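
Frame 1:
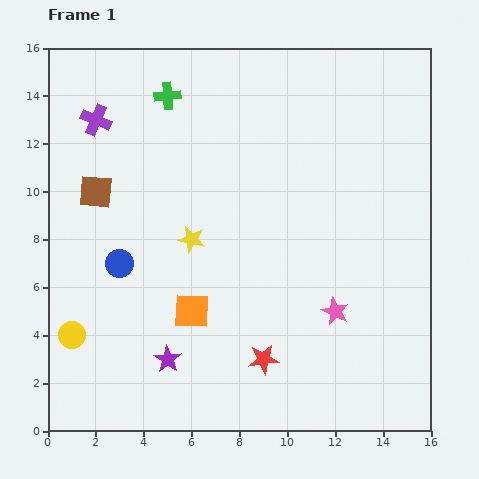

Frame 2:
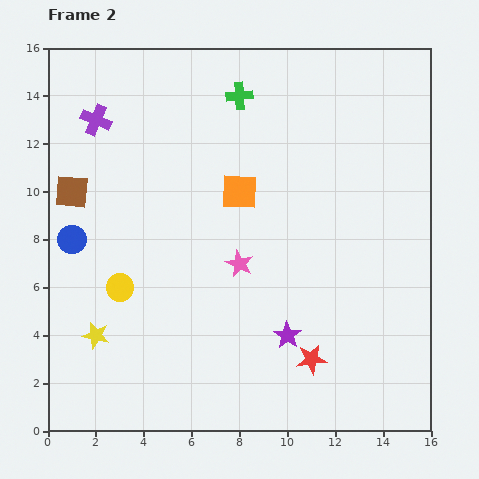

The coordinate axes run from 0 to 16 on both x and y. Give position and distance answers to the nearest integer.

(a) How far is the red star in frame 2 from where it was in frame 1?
2

The red star moved from (9, 3) to (11, 3), a distance of √(2² + 0²) ≈ 2.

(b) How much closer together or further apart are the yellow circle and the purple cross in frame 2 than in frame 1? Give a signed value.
-2

Distance in frame 1: 9. Distance in frame 2: 7.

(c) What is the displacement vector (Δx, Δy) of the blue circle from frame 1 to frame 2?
(-2, 1)

The blue circle was at (3, 7) in frame 1 and (1, 8) in frame 2.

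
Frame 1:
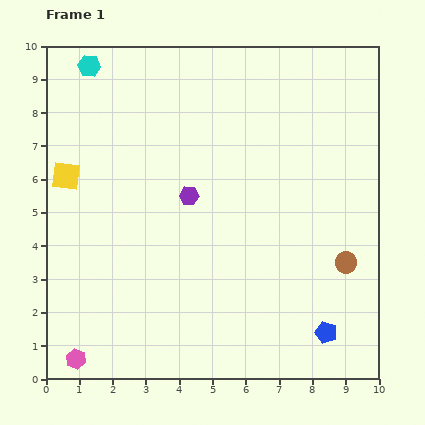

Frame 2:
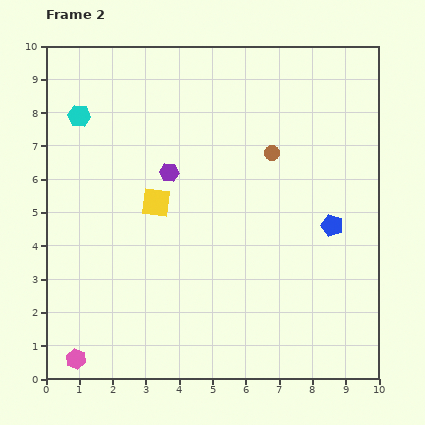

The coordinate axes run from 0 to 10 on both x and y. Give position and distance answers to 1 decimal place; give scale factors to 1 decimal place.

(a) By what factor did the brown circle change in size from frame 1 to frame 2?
0.7×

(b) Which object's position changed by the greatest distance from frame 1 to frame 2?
the brown circle

(moved 4.0; next 3.2)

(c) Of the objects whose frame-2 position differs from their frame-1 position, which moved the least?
the purple hexagon

(moved 0.9)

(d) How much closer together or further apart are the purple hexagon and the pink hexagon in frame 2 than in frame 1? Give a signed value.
+0.3

Distance in frame 1: 6.0. Distance in frame 2: 6.3.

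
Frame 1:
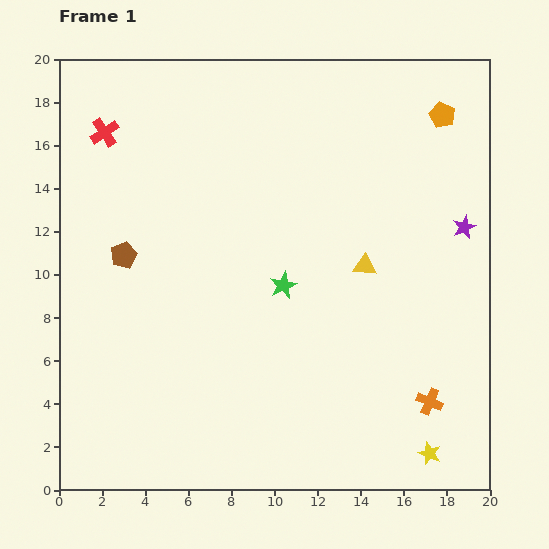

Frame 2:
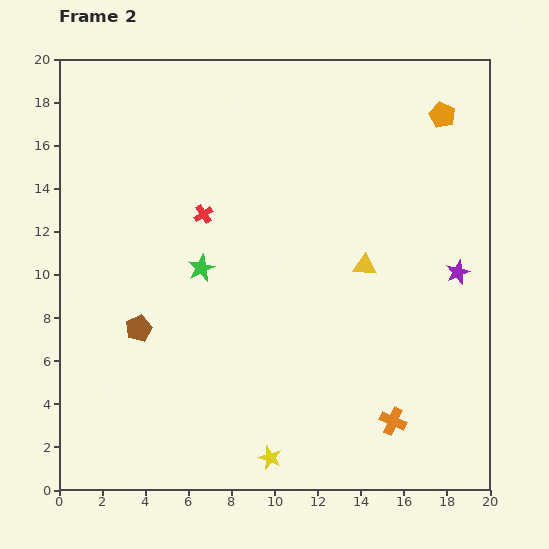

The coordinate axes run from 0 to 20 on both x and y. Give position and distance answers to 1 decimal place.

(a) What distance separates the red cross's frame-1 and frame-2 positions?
6.0

The red cross moved from (2.1, 16.6) to (6.7, 12.8), a distance of √(4.6² + 3.8²) ≈ 6.0.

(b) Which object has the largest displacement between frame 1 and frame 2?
the yellow star

(moved 7.4; next 6.0)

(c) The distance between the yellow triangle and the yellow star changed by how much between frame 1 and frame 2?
+0.7

Distance in frame 1: 9.2. Distance in frame 2: 9.9.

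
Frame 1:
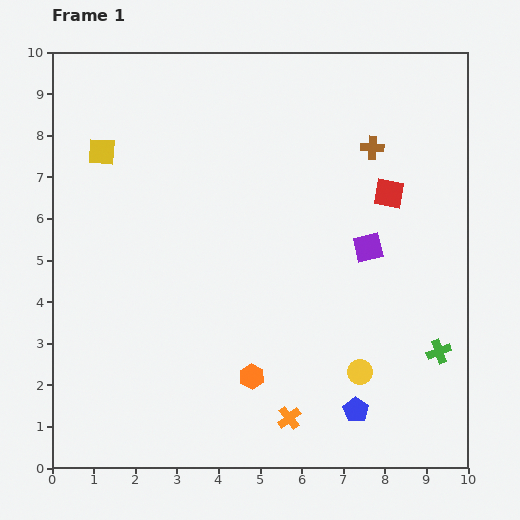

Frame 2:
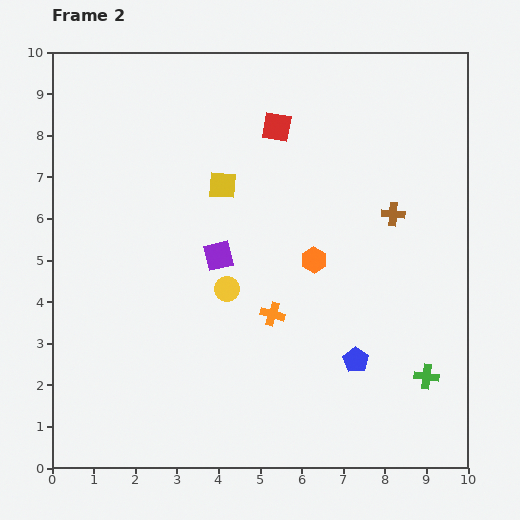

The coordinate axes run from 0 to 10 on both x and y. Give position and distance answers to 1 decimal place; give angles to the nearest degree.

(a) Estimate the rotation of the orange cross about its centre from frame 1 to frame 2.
36° counter-clockwise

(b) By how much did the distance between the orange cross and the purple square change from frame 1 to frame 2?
-2.6

Distance in frame 1: 4.5. Distance in frame 2: 1.9.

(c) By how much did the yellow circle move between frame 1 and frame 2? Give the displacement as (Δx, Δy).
(-3.2, 2.0)

The yellow circle was at (7.4, 2.3) in frame 1 and (4.2, 4.3) in frame 2.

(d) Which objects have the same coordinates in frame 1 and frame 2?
none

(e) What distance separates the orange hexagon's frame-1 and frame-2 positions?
3.2

The orange hexagon moved from (4.8, 2.2) to (6.3, 5.0), a distance of √(1.5² + 2.8²) ≈ 3.2.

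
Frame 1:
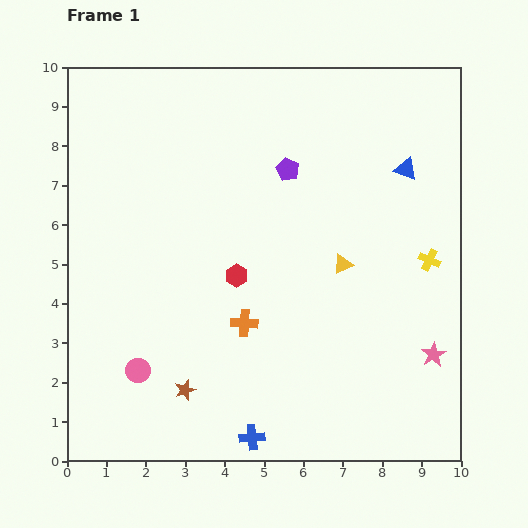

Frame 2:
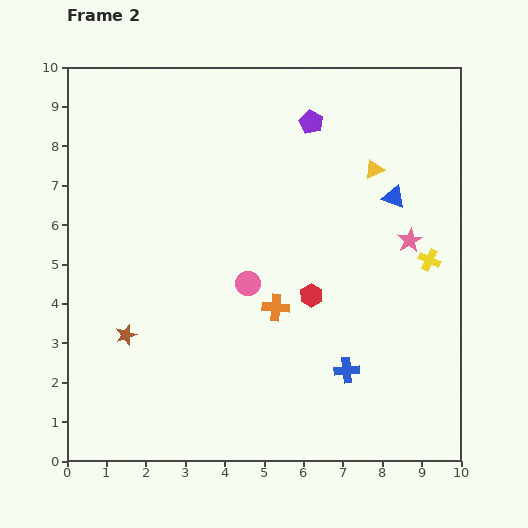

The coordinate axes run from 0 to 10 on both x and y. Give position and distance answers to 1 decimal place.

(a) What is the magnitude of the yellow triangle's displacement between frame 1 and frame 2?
2.5

The yellow triangle moved from (7.0, 5.0) to (7.8, 7.4), a distance of √(0.8² + 2.4²) ≈ 2.5.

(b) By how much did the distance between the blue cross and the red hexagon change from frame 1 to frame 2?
-2.0

Distance in frame 1: 4.1. Distance in frame 2: 2.1.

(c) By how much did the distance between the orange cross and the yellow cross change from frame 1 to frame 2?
-0.9

Distance in frame 1: 5.0. Distance in frame 2: 4.1.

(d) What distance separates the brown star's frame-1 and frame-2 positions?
2.1

The brown star moved from (3.0, 1.8) to (1.5, 3.2), a distance of √(1.5² + 1.4²) ≈ 2.1.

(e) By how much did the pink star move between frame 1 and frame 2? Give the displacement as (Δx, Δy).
(-0.6, 2.9)

The pink star was at (9.3, 2.7) in frame 1 and (8.7, 5.6) in frame 2.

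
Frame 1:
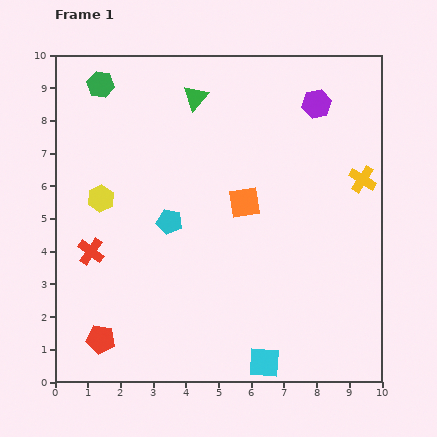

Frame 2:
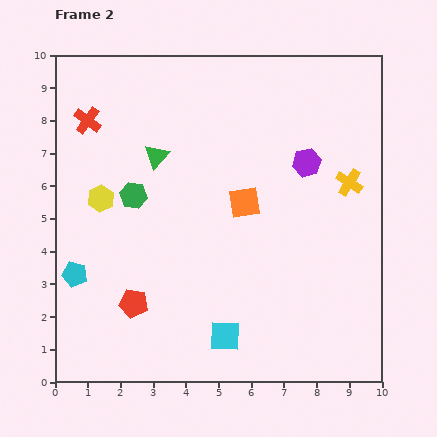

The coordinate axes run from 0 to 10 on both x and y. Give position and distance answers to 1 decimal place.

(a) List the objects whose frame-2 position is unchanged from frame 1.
the orange square, the yellow hexagon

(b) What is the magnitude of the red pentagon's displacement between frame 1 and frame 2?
1.5

The red pentagon moved from (1.4, 1.3) to (2.4, 2.4), a distance of √(1.0² + 1.1²) ≈ 1.5.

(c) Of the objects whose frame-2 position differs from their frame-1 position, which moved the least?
the yellow cross

(moved 0.4)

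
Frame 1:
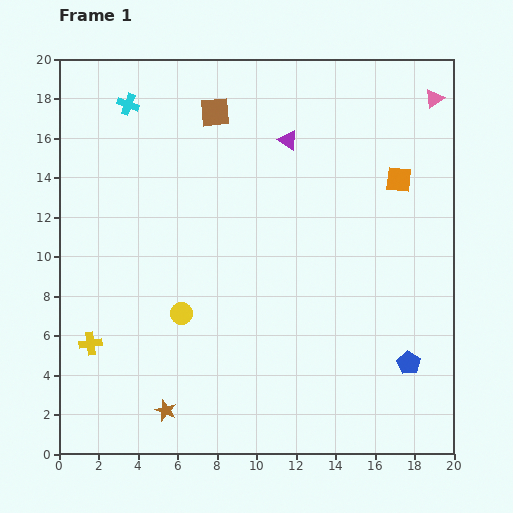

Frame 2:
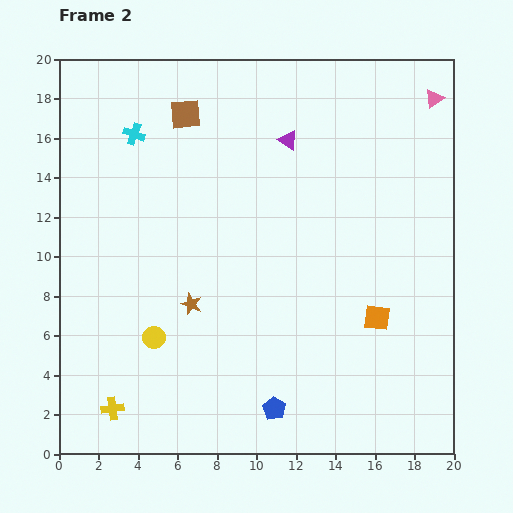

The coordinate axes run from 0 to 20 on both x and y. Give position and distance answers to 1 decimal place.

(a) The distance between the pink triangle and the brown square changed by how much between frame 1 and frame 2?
+1.5

Distance in frame 1: 11.1. Distance in frame 2: 12.6.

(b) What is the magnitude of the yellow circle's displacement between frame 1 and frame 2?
1.8

The yellow circle moved from (6.2, 7.1) to (4.8, 5.9), a distance of √(1.4² + 1.2²) ≈ 1.8.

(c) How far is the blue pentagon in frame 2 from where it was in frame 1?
7.2

The blue pentagon moved from (17.7, 4.6) to (10.9, 2.3), a distance of √(6.8² + 2.3²) ≈ 7.2.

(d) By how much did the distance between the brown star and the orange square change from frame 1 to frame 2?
-7.2

Distance in frame 1: 16.6. Distance in frame 2: 9.4.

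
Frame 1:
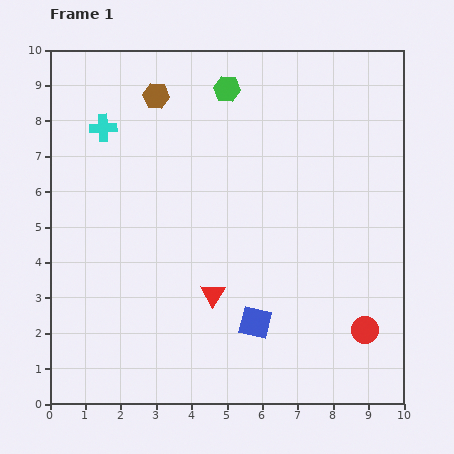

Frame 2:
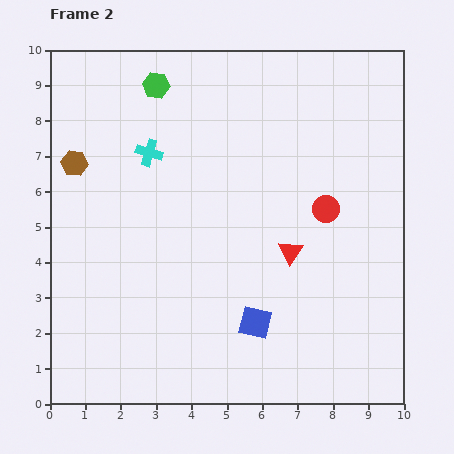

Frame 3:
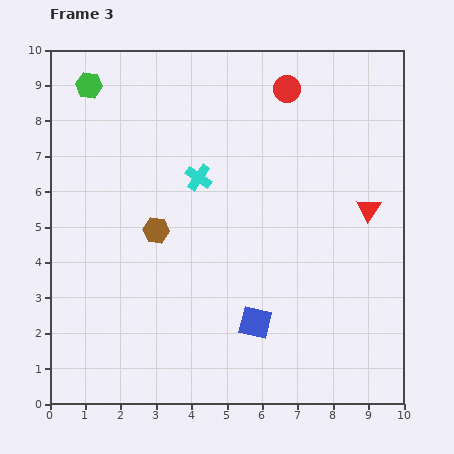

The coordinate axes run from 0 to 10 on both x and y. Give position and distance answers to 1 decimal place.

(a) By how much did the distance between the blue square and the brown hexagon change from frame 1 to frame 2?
-0.2

Distance in frame 1: 7.0. Distance in frame 2: 6.8.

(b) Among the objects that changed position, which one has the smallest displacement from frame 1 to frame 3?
the cyan cross

(moved 3.0)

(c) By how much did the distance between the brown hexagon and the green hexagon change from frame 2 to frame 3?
+1.3

Distance in frame 2: 3.2. Distance in frame 3: 4.5.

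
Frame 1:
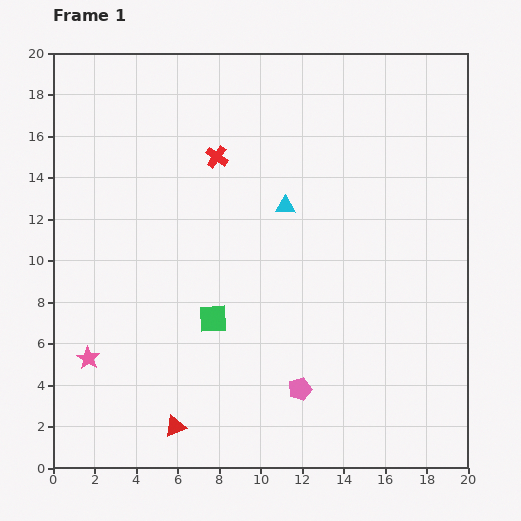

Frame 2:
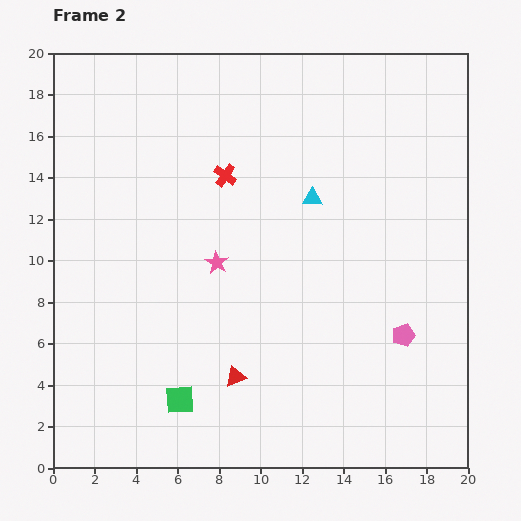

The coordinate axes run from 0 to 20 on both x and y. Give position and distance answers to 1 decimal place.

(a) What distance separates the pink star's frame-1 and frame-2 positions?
7.7

The pink star moved from (1.7, 5.3) to (7.9, 9.9), a distance of √(6.2² + 4.6²) ≈ 7.7.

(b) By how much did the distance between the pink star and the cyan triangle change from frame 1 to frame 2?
-6.5

Distance in frame 1: 12.0. Distance in frame 2: 5.5.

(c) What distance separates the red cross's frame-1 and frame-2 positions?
1.0

The red cross moved from (7.9, 15.0) to (8.3, 14.1), a distance of √(0.4² + 0.9²) ≈ 1.0.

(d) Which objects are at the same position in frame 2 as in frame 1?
none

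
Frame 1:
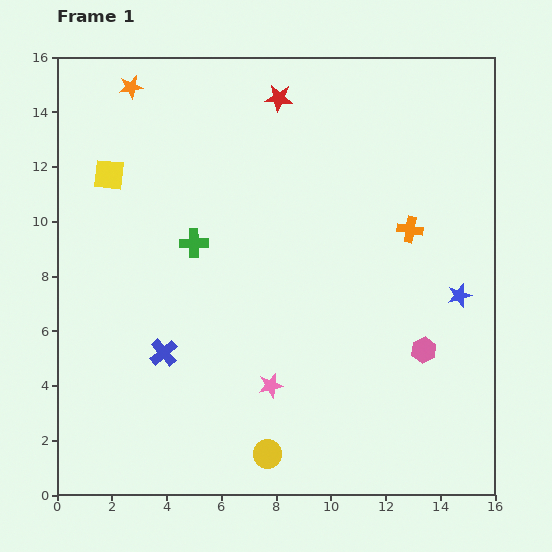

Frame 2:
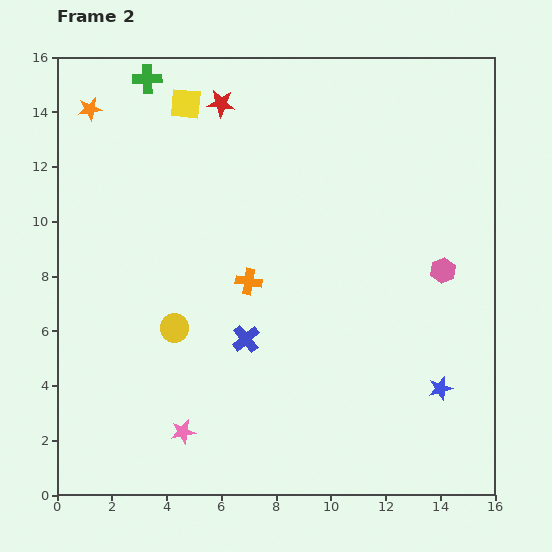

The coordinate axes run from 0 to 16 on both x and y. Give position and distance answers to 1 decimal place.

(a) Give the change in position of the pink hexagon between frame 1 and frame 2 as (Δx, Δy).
(0.7, 2.9)

The pink hexagon was at (13.4, 5.3) in frame 1 and (14.1, 8.2) in frame 2.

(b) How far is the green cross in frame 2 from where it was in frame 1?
6.2

The green cross moved from (5.0, 9.2) to (3.3, 15.2), a distance of √(1.7² + 6.0²) ≈ 6.2.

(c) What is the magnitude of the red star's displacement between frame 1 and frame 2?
2.1

The red star moved from (8.1, 14.5) to (6.0, 14.3), a distance of √(2.1² + 0.2²) ≈ 2.1.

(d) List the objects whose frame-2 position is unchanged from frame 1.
none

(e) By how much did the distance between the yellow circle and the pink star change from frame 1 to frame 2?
+1.3

Distance in frame 1: 2.5. Distance in frame 2: 3.8.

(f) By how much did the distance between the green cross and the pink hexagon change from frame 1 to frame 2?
+3.6

Distance in frame 1: 9.3. Distance in frame 2: 12.9.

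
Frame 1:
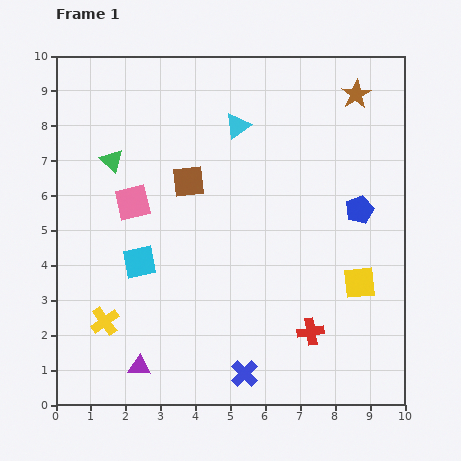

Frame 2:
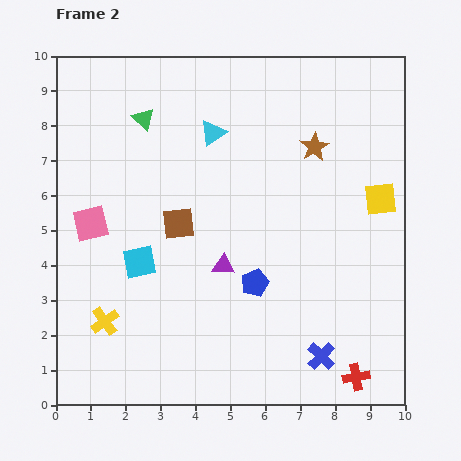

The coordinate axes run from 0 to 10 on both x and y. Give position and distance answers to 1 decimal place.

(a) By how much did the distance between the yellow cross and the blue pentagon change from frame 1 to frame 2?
-3.6

Distance in frame 1: 8.0. Distance in frame 2: 4.4.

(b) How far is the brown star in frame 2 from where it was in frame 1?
1.9

The brown star moved from (8.6, 8.9) to (7.4, 7.4), a distance of √(1.2² + 1.5²) ≈ 1.9.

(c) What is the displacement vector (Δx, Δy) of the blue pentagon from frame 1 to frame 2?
(-3.0, -2.1)

The blue pentagon was at (8.7, 5.6) in frame 1 and (5.7, 3.5) in frame 2.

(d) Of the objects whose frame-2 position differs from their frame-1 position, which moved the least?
the cyan triangle

(moved 0.7)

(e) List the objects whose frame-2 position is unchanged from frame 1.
the yellow cross, the cyan square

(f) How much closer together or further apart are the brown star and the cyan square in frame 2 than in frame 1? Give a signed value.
-1.8

Distance in frame 1: 7.8. Distance in frame 2: 6.0.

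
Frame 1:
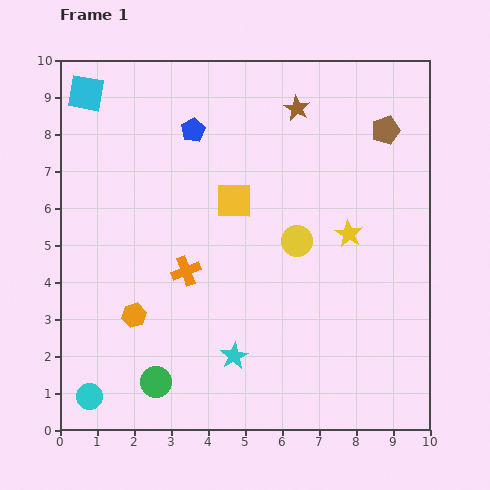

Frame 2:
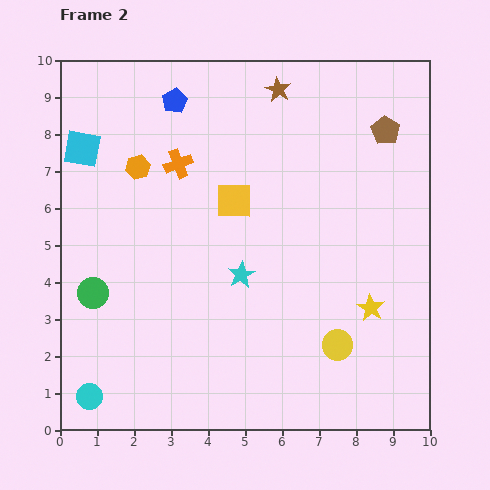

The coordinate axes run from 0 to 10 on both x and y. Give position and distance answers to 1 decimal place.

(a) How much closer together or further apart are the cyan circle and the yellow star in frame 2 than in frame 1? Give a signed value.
-0.3

Distance in frame 1: 8.3. Distance in frame 2: 8.0.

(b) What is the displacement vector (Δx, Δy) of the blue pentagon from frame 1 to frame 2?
(-0.5, 0.8)

The blue pentagon was at (3.6, 8.1) in frame 1 and (3.1, 8.9) in frame 2.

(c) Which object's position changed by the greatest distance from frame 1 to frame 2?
the orange hexagon

(moved 4.0; next 3.0)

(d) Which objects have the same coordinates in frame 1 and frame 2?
the cyan circle, the brown pentagon, the yellow square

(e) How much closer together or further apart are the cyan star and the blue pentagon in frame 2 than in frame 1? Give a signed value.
-1.2

Distance in frame 1: 6.2. Distance in frame 2: 5.0.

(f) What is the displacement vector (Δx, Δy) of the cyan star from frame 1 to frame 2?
(0.2, 2.2)

The cyan star was at (4.7, 2.0) in frame 1 and (4.9, 4.2) in frame 2.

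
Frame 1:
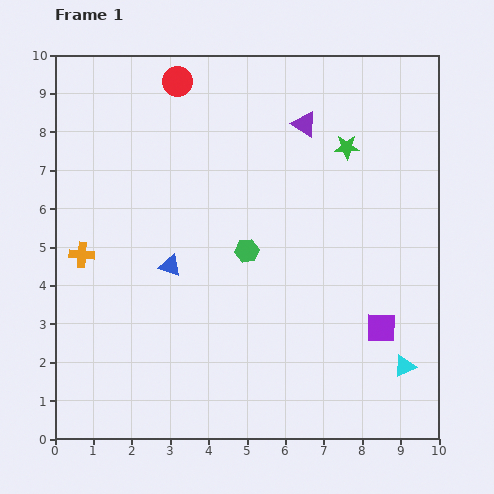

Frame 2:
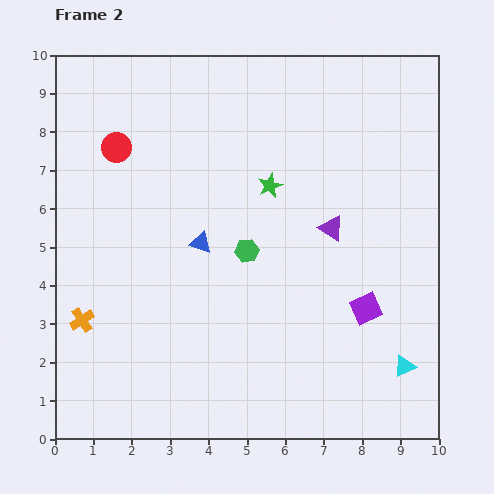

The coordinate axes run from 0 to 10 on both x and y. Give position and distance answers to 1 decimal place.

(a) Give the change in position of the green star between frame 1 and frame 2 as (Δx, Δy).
(-2.0, -1.0)

The green star was at (7.6, 7.6) in frame 1 and (5.6, 6.6) in frame 2.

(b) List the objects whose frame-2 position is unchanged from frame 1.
the green hexagon, the cyan triangle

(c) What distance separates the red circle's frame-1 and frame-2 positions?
2.3

The red circle moved from (3.2, 9.3) to (1.6, 7.6), a distance of √(1.6² + 1.7²) ≈ 2.3.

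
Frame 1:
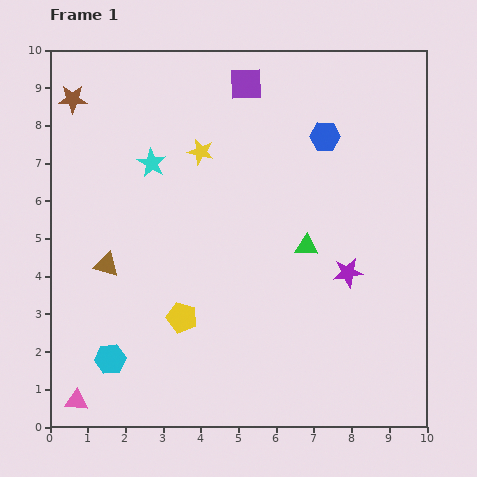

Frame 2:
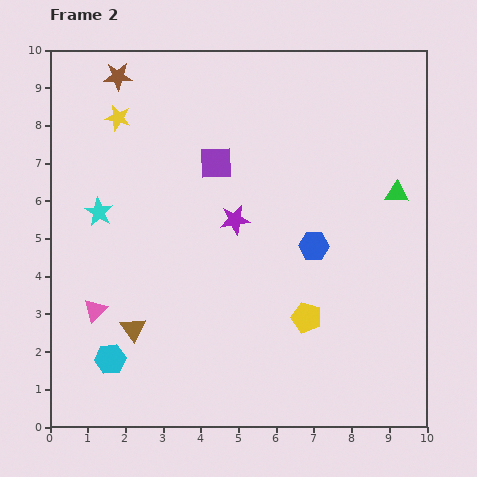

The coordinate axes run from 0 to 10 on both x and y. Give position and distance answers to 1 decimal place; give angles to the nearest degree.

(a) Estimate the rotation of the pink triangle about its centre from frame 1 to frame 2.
48° counter-clockwise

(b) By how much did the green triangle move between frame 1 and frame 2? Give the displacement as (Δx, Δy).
(2.4, 1.4)

The green triangle was at (6.8, 4.8) in frame 1 and (9.2, 6.2) in frame 2.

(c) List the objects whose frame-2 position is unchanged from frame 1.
the cyan hexagon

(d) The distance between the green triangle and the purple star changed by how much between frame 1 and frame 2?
+3.1

Distance in frame 1: 1.3. Distance in frame 2: 4.4.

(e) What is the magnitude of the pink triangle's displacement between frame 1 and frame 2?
2.5

The pink triangle moved from (0.7, 0.7) to (1.2, 3.1), a distance of √(0.5² + 2.4²) ≈ 2.5.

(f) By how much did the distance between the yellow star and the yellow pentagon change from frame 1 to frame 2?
+2.9

Distance in frame 1: 4.4. Distance in frame 2: 7.3.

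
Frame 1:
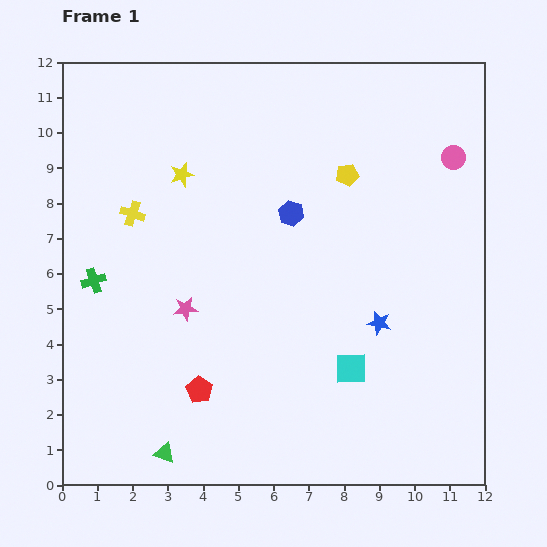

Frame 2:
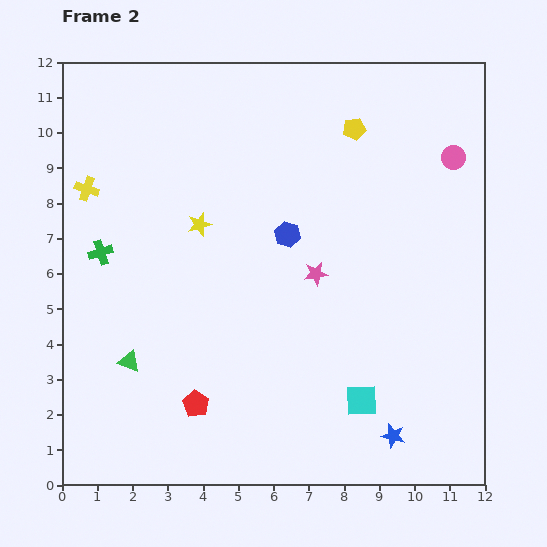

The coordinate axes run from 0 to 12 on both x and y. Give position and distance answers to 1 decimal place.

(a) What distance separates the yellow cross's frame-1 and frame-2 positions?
1.5

The yellow cross moved from (2.0, 7.7) to (0.7, 8.4), a distance of √(1.3² + 0.7²) ≈ 1.5.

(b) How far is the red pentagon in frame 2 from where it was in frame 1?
0.4

The red pentagon moved from (3.9, 2.7) to (3.8, 2.3), a distance of √(0.1² + 0.4²) ≈ 0.4.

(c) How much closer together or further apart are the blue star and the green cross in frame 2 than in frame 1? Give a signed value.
+1.6

Distance in frame 1: 8.2. Distance in frame 2: 9.8.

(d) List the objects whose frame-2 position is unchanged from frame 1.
the pink circle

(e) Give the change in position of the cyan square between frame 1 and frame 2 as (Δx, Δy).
(0.3, -0.9)

The cyan square was at (8.2, 3.3) in frame 1 and (8.5, 2.4) in frame 2.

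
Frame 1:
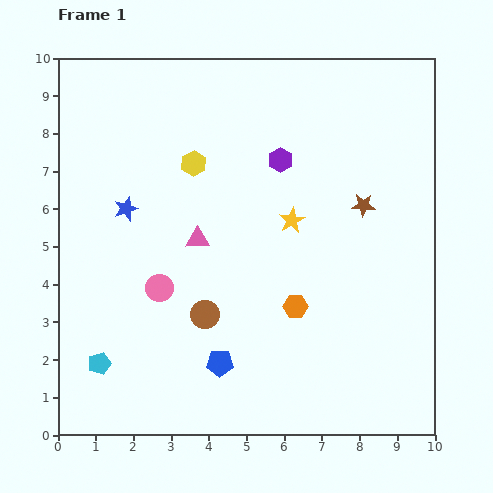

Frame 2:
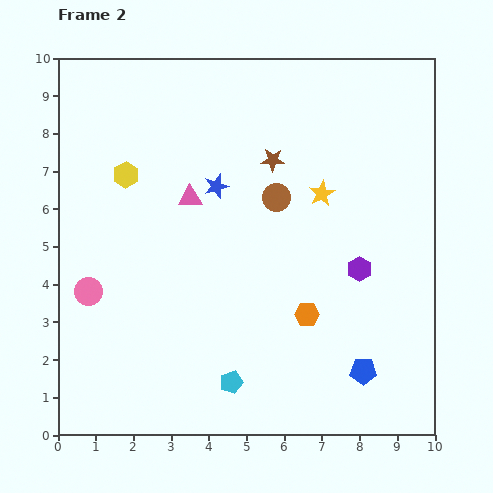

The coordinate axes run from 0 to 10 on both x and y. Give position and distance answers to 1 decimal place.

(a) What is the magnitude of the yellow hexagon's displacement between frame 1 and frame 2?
1.8

The yellow hexagon moved from (3.6, 7.2) to (1.8, 6.9), a distance of √(1.8² + 0.3²) ≈ 1.8.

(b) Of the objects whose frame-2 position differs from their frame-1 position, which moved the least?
the orange hexagon

(moved 0.4)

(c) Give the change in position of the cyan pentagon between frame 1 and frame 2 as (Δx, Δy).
(3.5, -0.5)

The cyan pentagon was at (1.1, 1.9) in frame 1 and (4.6, 1.4) in frame 2.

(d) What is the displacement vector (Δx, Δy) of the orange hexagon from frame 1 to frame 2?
(0.3, -0.2)

The orange hexagon was at (6.3, 3.4) in frame 1 and (6.6, 3.2) in frame 2.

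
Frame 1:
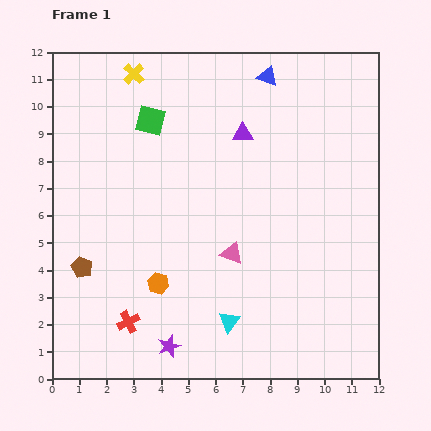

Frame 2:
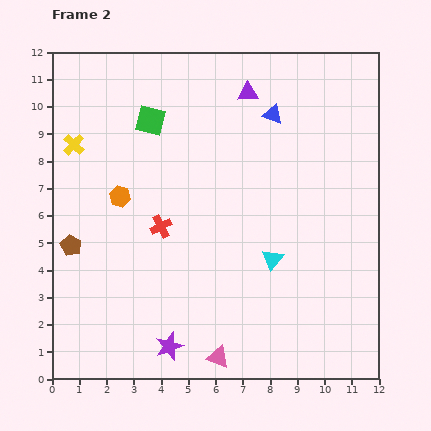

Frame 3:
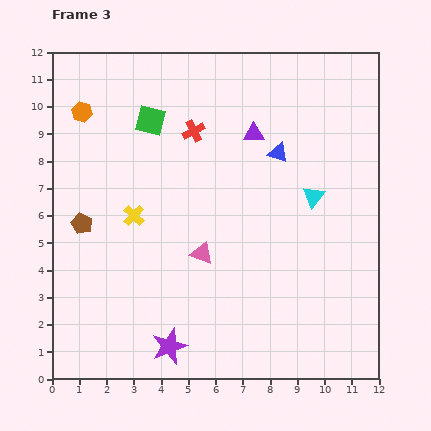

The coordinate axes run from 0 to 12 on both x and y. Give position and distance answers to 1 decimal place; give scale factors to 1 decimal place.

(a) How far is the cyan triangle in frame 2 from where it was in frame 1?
2.8

The cyan triangle moved from (6.5, 2.1) to (8.1, 4.4), a distance of √(1.6² + 2.3²) ≈ 2.8.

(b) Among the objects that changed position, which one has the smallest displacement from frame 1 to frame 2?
the brown pentagon

(moved 0.9)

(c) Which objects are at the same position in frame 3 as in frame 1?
the purple star, the green square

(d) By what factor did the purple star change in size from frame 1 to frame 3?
1.6×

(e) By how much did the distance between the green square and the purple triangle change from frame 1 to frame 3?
+0.4

Distance in frame 1: 3.4. Distance in frame 3: 3.8.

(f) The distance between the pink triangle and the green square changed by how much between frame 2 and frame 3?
-3.8

Distance in frame 2: 9.1. Distance in frame 3: 5.3.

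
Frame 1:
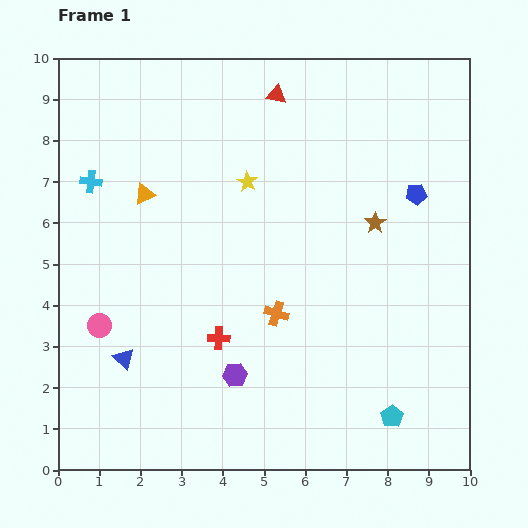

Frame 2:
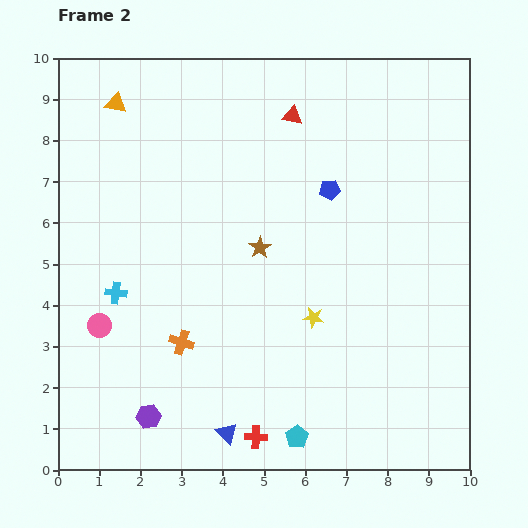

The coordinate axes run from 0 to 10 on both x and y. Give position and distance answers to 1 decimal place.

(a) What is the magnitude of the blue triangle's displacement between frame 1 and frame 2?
3.1

The blue triangle moved from (1.6, 2.7) to (4.1, 0.9), a distance of √(2.5² + 1.8²) ≈ 3.1.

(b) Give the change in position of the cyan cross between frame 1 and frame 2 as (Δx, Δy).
(0.6, -2.7)

The cyan cross was at (0.8, 7.0) in frame 1 and (1.4, 4.3) in frame 2.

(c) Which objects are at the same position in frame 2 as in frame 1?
the pink circle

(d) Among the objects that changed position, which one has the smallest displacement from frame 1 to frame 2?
the red triangle

(moved 0.6)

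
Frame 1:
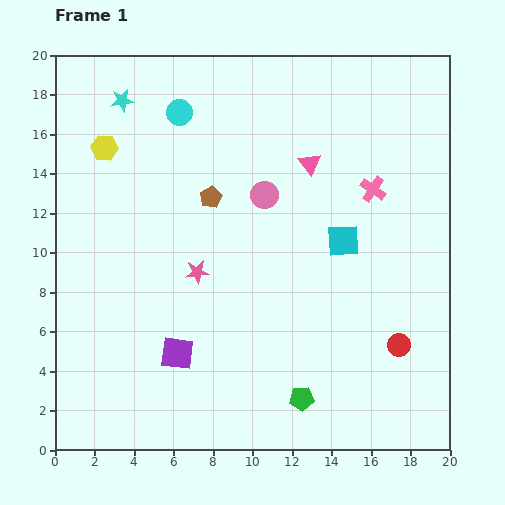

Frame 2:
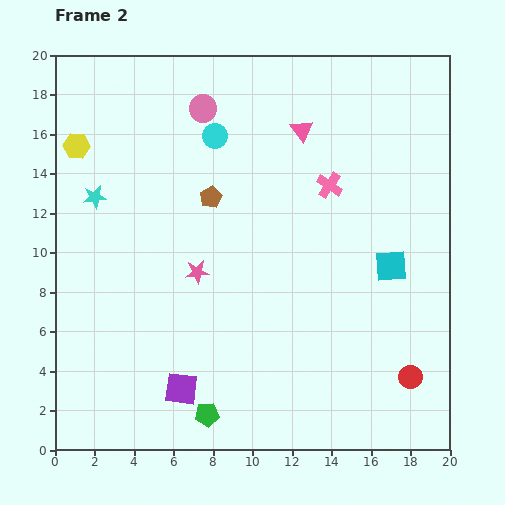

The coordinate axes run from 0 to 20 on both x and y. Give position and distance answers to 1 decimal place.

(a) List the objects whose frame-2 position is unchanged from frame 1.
the pink star, the brown pentagon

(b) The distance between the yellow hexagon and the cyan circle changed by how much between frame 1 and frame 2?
+2.8

Distance in frame 1: 4.2. Distance in frame 2: 7.0.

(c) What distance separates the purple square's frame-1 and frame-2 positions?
1.8

The purple square moved from (6.2, 4.9) to (6.4, 3.1), a distance of √(0.2² + 1.8²) ≈ 1.8.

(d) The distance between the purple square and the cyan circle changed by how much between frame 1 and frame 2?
+0.7

Distance in frame 1: 12.2. Distance in frame 2: 12.9.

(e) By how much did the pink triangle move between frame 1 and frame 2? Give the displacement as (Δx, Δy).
(-0.4, 1.7)

The pink triangle was at (12.9, 14.5) in frame 1 and (12.5, 16.2) in frame 2.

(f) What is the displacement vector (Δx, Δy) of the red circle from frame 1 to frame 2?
(0.6, -1.6)

The red circle was at (17.4, 5.3) in frame 1 and (18.0, 3.7) in frame 2.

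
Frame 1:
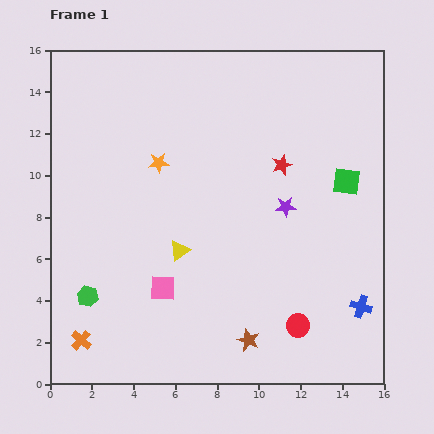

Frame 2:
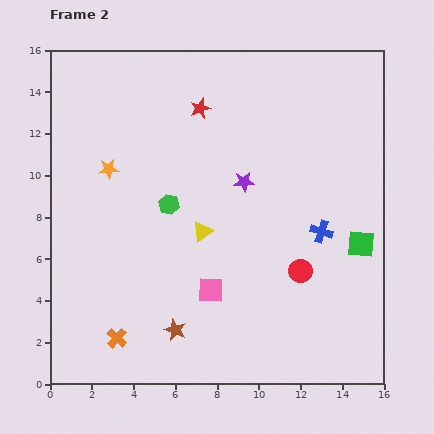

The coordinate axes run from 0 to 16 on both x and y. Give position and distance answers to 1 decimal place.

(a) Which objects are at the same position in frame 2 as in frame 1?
none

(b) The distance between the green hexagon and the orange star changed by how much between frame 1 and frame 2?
-3.8

Distance in frame 1: 7.2. Distance in frame 2: 3.4.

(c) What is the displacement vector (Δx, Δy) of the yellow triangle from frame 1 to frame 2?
(1.1, 0.9)

The yellow triangle was at (6.2, 6.4) in frame 1 and (7.3, 7.3) in frame 2.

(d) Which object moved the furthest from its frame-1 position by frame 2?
the green hexagon

(moved 5.9; next 4.7)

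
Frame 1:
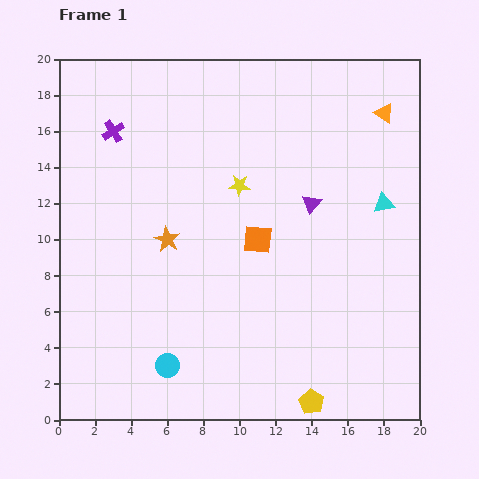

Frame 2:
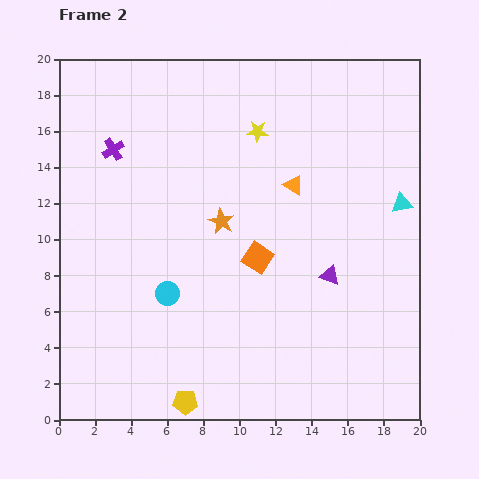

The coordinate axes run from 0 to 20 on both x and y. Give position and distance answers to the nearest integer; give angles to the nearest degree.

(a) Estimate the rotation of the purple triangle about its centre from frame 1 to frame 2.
50° counter-clockwise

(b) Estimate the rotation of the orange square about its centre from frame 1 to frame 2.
27° clockwise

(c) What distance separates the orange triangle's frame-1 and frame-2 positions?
6

The orange triangle moved from (18, 17) to (13, 13), a distance of √(5² + 4²) ≈ 6.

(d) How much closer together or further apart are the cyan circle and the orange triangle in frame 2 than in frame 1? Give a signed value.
-9

Distance in frame 1: 18. Distance in frame 2: 9.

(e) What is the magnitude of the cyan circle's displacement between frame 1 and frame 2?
4

The cyan circle moved from (6, 3) to (6, 7), a distance of √(0² + 4²) ≈ 4.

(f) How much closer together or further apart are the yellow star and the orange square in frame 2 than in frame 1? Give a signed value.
+4

Distance in frame 1: 3. Distance in frame 2: 7.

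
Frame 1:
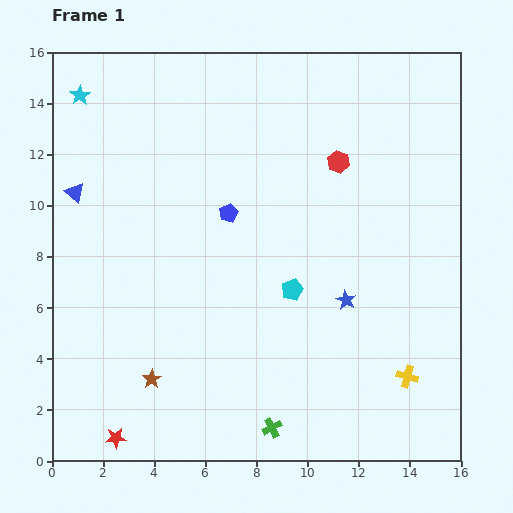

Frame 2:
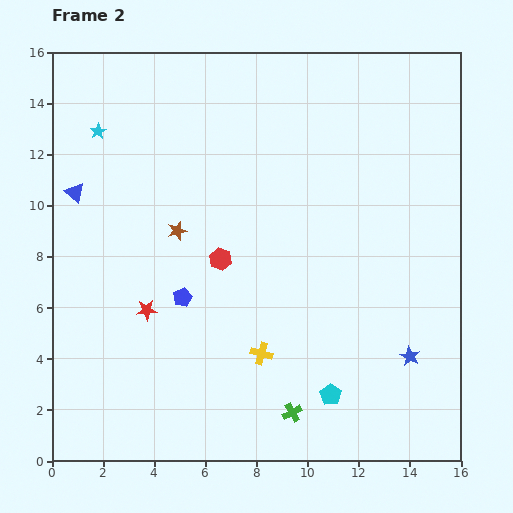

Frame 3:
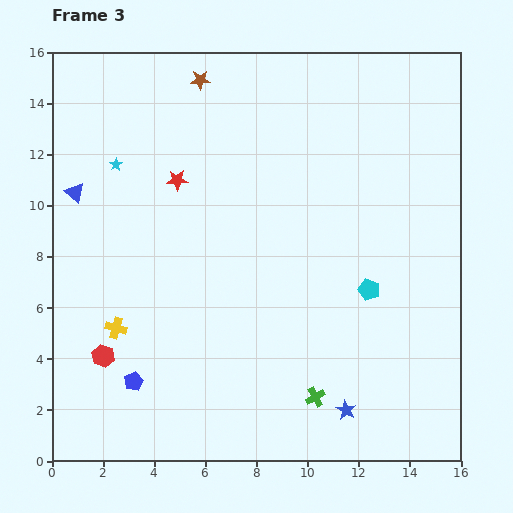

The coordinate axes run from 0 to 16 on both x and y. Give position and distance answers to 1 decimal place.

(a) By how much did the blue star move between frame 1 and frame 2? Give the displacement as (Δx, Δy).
(2.5, -2.2)

The blue star was at (11.5, 6.3) in frame 1 and (14.0, 4.1) in frame 2.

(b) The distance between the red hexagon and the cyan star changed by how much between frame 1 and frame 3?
-2.9

Distance in frame 1: 10.4. Distance in frame 3: 7.5.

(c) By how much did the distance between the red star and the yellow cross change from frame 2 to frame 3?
+1.5

Distance in frame 2: 4.8. Distance in frame 3: 6.3.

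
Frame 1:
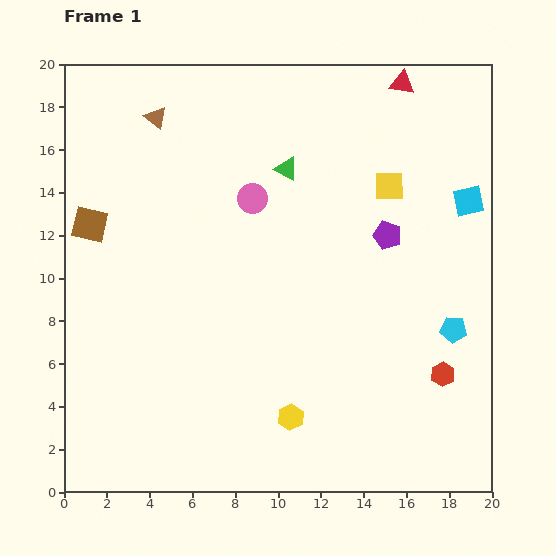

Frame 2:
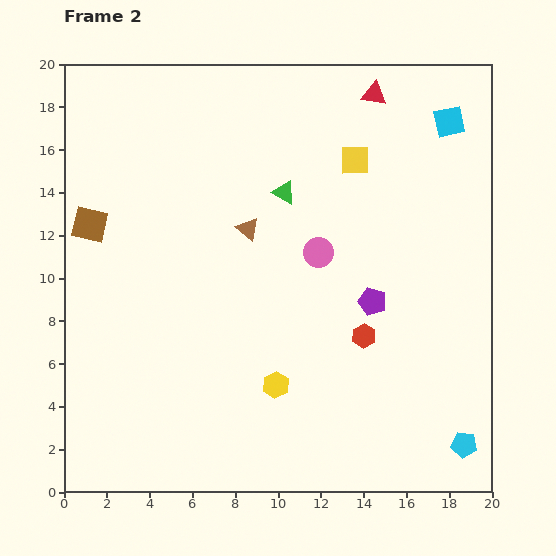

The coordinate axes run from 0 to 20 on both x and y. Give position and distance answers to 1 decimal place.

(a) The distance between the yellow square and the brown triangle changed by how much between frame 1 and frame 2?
-5.5

Distance in frame 1: 11.4. Distance in frame 2: 5.9.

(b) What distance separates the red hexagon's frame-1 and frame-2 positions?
4.1

The red hexagon moved from (17.7, 5.5) to (14.0, 7.3), a distance of √(3.7² + 1.8²) ≈ 4.1.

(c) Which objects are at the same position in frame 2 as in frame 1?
the brown square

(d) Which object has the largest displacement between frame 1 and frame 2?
the brown triangle

(moved 6.7; next 5.4)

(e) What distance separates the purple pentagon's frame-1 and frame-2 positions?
3.2

The purple pentagon moved from (15.1, 12.0) to (14.4, 8.9), a distance of √(0.7² + 3.1²) ≈ 3.2.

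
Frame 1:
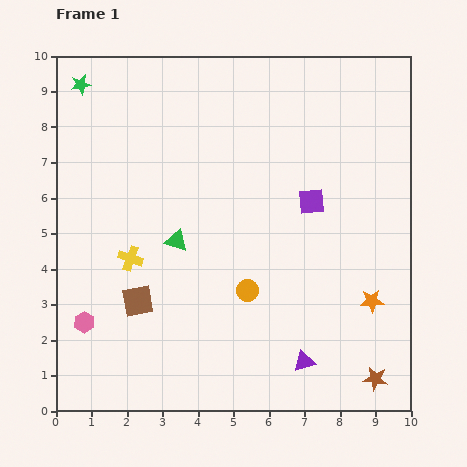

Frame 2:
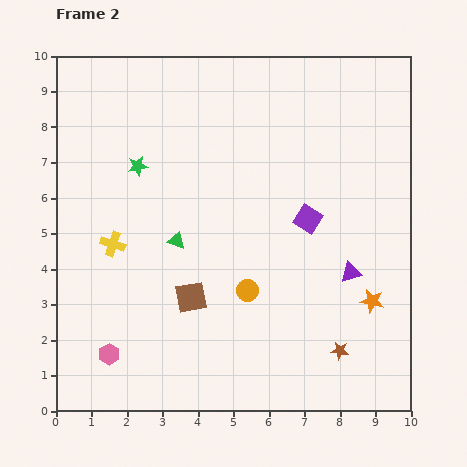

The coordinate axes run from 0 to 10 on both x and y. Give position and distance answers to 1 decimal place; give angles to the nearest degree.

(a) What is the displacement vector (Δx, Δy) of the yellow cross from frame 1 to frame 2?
(-0.5, 0.4)

The yellow cross was at (2.1, 4.3) in frame 1 and (1.6, 4.7) in frame 2.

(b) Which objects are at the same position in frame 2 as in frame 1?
the orange star, the orange circle, the green triangle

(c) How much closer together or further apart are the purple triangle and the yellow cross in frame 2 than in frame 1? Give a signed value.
+1.0

Distance in frame 1: 5.7. Distance in frame 2: 6.7.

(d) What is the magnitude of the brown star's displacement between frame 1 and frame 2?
1.3

The brown star moved from (9.0, 0.9) to (8.0, 1.7), a distance of √(1.0² + 0.8²) ≈ 1.3.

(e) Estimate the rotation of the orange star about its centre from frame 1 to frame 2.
15° clockwise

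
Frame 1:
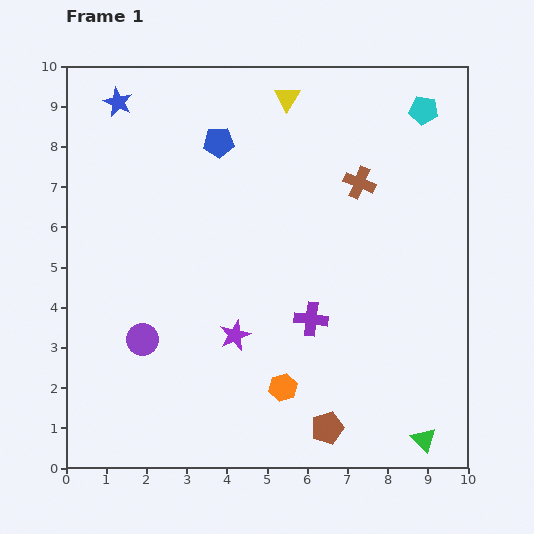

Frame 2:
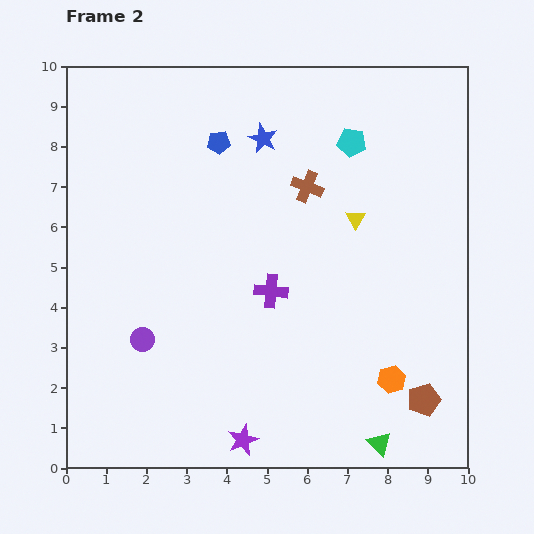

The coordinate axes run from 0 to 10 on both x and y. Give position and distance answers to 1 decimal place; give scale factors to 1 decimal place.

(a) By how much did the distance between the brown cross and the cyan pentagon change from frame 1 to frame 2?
-0.8

Distance in frame 1: 2.4. Distance in frame 2: 1.6.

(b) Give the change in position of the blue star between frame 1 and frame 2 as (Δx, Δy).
(3.6, -0.9)

The blue star was at (1.3, 9.1) in frame 1 and (4.9, 8.2) in frame 2.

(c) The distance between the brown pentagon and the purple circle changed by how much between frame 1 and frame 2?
+2.1

Distance in frame 1: 5.1. Distance in frame 2: 7.2.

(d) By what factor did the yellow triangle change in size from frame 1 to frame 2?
0.8×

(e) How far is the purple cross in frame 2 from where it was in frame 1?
1.2

The purple cross moved from (6.1, 3.7) to (5.1, 4.4), a distance of √(1.0² + 0.7²) ≈ 1.2.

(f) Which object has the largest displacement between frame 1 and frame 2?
the blue star

(moved 3.7; next 3.4)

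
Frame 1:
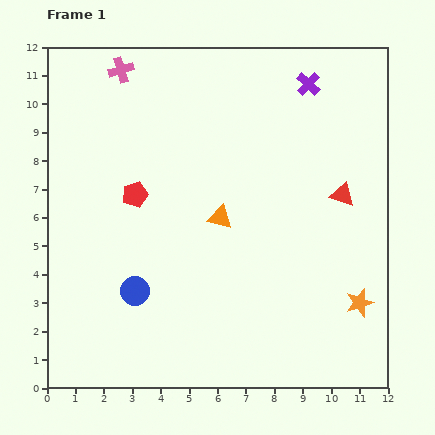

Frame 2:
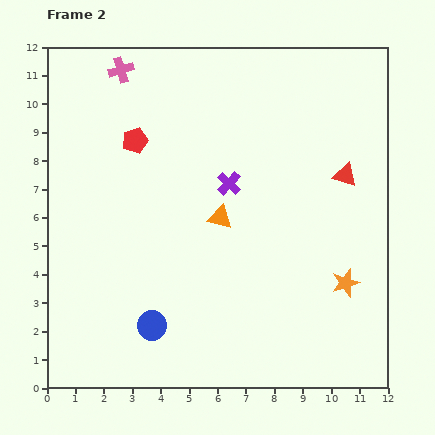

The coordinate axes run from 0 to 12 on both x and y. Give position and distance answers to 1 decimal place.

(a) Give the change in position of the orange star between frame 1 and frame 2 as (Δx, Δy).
(-0.5, 0.7)

The orange star was at (11.0, 3.0) in frame 1 and (10.5, 3.7) in frame 2.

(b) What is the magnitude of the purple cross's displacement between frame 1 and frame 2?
4.5

The purple cross moved from (9.2, 10.7) to (6.4, 7.2), a distance of √(2.8² + 3.5²) ≈ 4.5.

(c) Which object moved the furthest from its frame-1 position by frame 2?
the purple cross

(moved 4.5; next 1.9)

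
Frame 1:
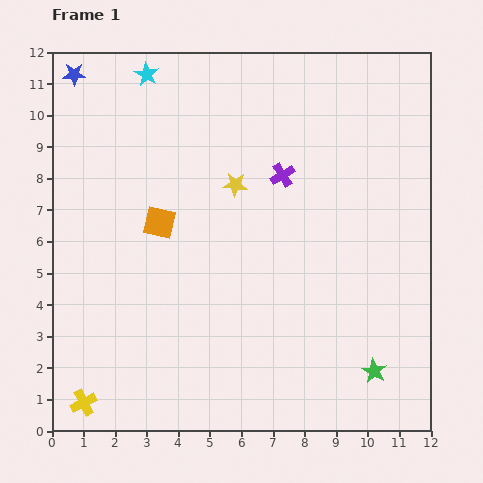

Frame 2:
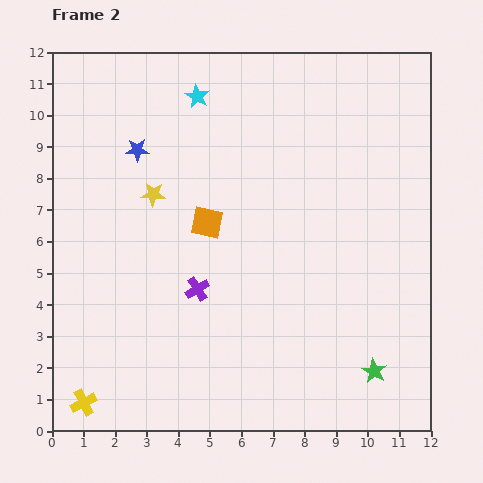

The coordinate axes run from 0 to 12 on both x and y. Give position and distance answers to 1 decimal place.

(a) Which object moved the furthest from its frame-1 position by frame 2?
the purple cross

(moved 4.5; next 3.1)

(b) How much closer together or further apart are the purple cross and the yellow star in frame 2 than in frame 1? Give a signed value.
+1.8

Distance in frame 1: 1.5. Distance in frame 2: 3.3.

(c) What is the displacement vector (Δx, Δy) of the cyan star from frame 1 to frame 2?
(1.6, -0.7)

The cyan star was at (3.0, 11.3) in frame 1 and (4.6, 10.6) in frame 2.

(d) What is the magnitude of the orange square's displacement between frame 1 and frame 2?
1.5

The orange square moved from (3.4, 6.6) to (4.9, 6.6), a distance of √(1.5² + 0.0²) ≈ 1.5.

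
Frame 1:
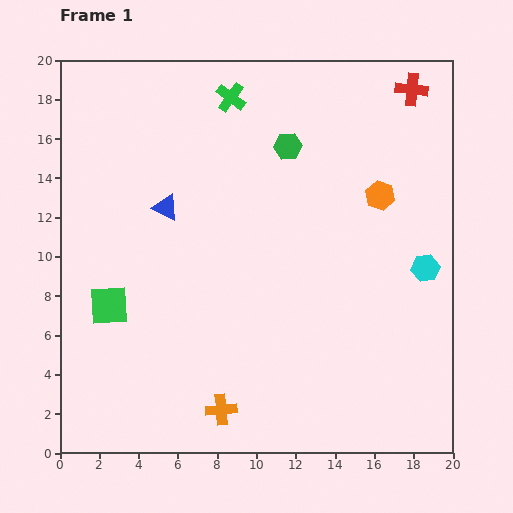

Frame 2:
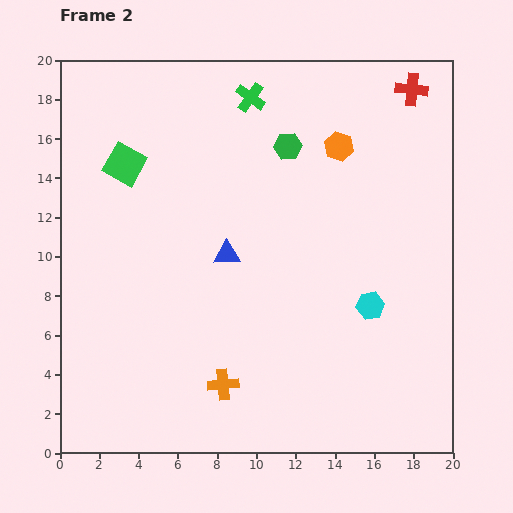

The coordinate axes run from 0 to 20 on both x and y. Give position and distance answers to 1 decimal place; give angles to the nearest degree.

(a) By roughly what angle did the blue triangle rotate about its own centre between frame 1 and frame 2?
28° counter-clockwise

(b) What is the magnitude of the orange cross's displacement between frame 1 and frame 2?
1.3

The orange cross moved from (8.2, 2.2) to (8.3, 3.5), a distance of √(0.1² + 1.3²) ≈ 1.3.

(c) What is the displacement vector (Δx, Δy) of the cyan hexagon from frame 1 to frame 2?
(-2.8, -1.9)

The cyan hexagon was at (18.6, 9.4) in frame 1 and (15.8, 7.5) in frame 2.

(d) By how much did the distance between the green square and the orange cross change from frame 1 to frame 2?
+4.5

Distance in frame 1: 7.8. Distance in frame 2: 12.3.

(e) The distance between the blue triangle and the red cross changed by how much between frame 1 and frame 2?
-1.3

Distance in frame 1: 13.9. Distance in frame 2: 12.6.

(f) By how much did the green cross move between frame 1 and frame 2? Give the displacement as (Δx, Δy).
(1.0, 0.0)

The green cross was at (8.7, 18.1) in frame 1 and (9.7, 18.1) in frame 2.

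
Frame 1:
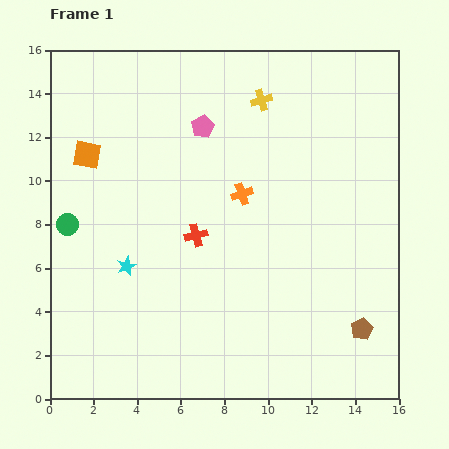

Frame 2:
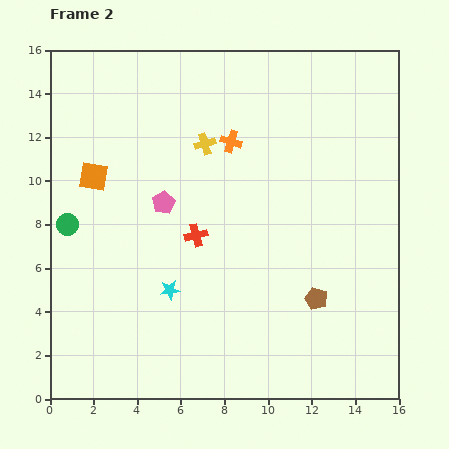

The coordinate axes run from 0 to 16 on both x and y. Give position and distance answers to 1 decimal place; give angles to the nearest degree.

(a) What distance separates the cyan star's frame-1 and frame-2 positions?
2.3

The cyan star moved from (3.5, 6.1) to (5.5, 5.0), a distance of √(2.0² + 1.1²) ≈ 2.3.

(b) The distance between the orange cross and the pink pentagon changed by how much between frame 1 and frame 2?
+0.6

Distance in frame 1: 3.6. Distance in frame 2: 4.2.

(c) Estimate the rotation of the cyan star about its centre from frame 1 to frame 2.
16° clockwise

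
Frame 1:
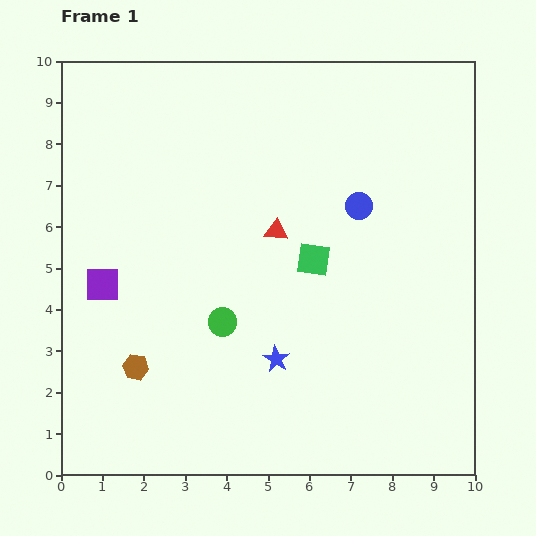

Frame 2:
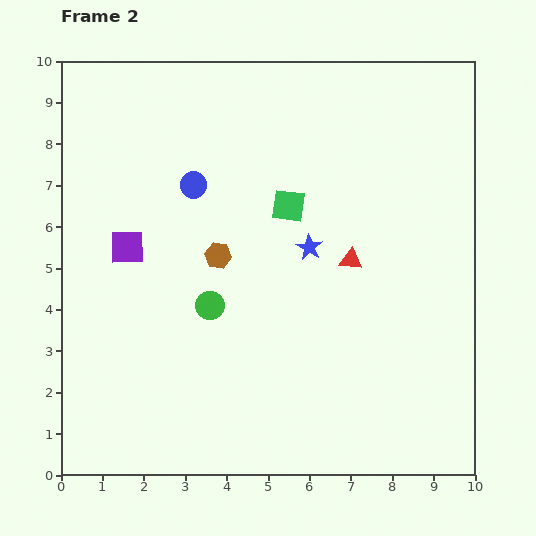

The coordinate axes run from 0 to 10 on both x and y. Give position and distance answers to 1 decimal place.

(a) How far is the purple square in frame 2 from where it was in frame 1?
1.1

The purple square moved from (1.0, 4.6) to (1.6, 5.5), a distance of √(0.6² + 0.9²) ≈ 1.1.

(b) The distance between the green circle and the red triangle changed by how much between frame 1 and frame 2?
+1.0

Distance in frame 1: 2.6. Distance in frame 2: 3.6.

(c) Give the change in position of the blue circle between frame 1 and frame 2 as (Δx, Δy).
(-4.0, 0.5)

The blue circle was at (7.2, 6.5) in frame 1 and (3.2, 7.0) in frame 2.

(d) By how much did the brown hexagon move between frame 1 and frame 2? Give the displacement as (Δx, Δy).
(2.0, 2.7)

The brown hexagon was at (1.8, 2.6) in frame 1 and (3.8, 5.3) in frame 2.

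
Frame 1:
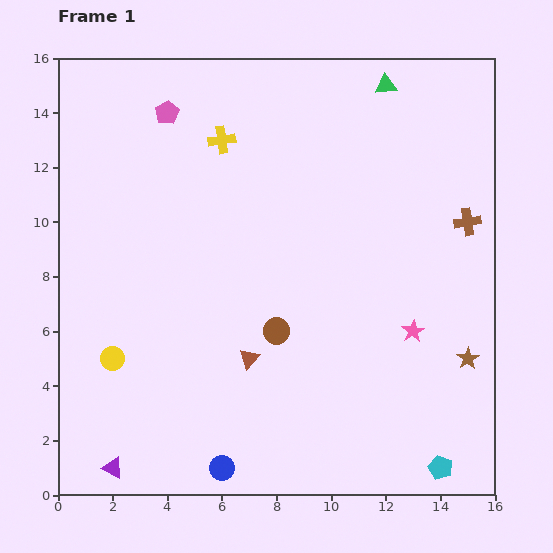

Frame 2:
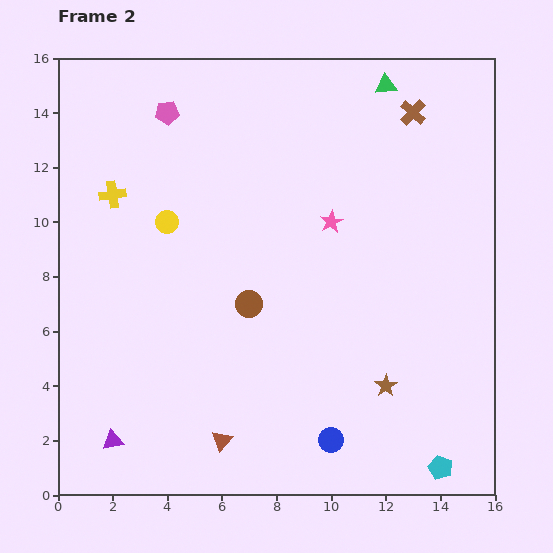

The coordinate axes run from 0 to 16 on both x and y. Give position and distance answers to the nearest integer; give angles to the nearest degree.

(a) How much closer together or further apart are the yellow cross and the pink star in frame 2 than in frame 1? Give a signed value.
-2

Distance in frame 1: 10. Distance in frame 2: 8.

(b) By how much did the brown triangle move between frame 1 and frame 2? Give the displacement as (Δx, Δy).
(-1, -3)

The brown triangle was at (7, 5) in frame 1 and (6, 2) in frame 2.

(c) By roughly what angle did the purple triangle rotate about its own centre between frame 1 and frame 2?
38° counter-clockwise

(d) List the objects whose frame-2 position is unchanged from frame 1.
the cyan pentagon, the pink pentagon, the green triangle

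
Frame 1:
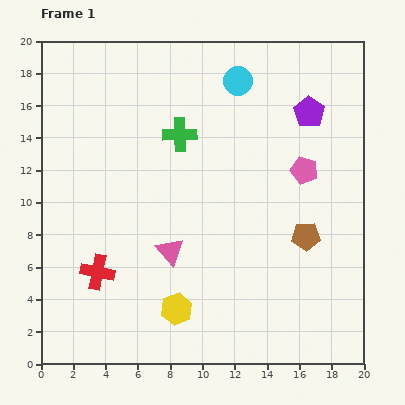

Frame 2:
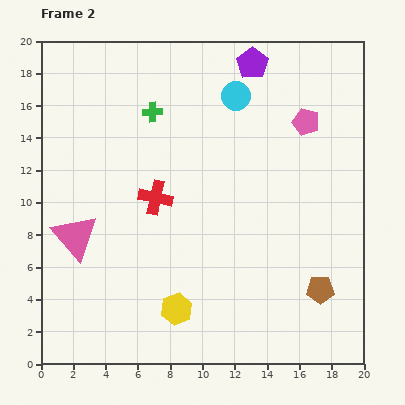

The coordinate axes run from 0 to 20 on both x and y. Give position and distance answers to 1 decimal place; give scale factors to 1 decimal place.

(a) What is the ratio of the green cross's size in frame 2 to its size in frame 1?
0.6×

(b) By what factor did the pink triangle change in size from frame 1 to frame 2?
1.6×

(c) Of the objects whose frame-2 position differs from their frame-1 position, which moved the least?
the cyan circle

(moved 0.9)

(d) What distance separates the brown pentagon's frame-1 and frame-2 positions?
3.4

The brown pentagon moved from (16.4, 7.9) to (17.3, 4.6), a distance of √(0.9² + 3.3²) ≈ 3.4.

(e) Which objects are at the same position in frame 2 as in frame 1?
the yellow hexagon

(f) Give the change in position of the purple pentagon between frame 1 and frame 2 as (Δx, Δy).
(-3.5, 3.0)

The purple pentagon was at (16.6, 15.6) in frame 1 and (13.1, 18.6) in frame 2.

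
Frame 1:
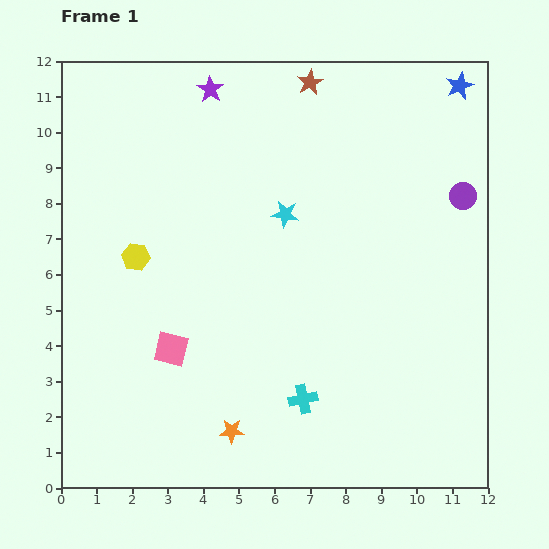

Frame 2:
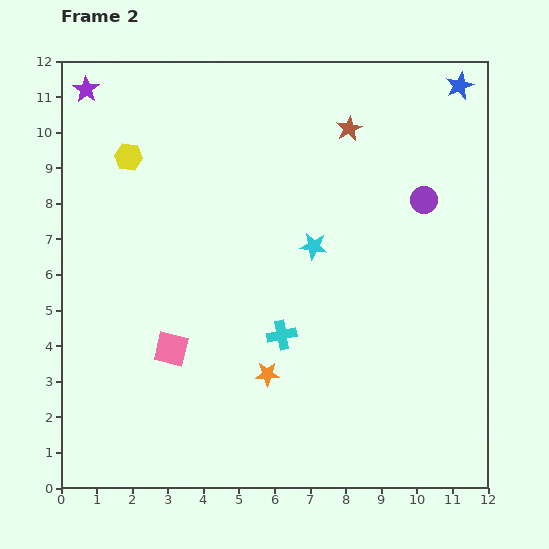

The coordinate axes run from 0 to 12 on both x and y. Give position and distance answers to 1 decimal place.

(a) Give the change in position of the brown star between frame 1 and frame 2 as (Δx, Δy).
(1.1, -1.3)

The brown star was at (7.0, 11.4) in frame 1 and (8.1, 10.1) in frame 2.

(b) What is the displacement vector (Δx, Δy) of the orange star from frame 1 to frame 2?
(1.0, 1.6)

The orange star was at (4.8, 1.6) in frame 1 and (5.8, 3.2) in frame 2.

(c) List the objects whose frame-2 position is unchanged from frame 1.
the blue star, the pink square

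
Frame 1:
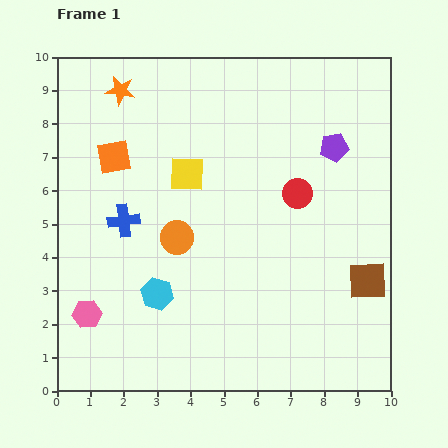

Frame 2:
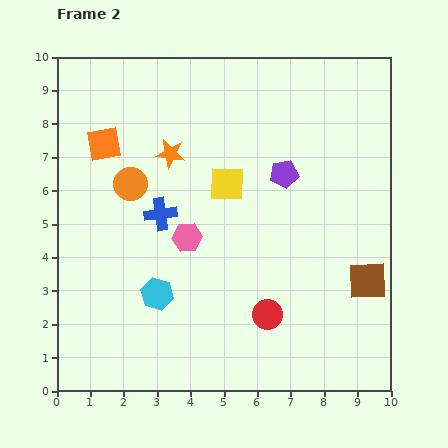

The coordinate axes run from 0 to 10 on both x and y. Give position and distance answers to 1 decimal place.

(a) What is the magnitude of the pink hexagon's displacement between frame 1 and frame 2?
3.8

The pink hexagon moved from (0.9, 2.3) to (3.9, 4.6), a distance of √(3.0² + 2.3²) ≈ 3.8.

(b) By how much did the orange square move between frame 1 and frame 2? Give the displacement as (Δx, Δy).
(-0.3, 0.4)

The orange square was at (1.7, 7.0) in frame 1 and (1.4, 7.4) in frame 2.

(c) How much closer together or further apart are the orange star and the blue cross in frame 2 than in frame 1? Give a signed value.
-2.1

Distance in frame 1: 3.9. Distance in frame 2: 1.8.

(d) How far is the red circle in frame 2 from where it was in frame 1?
3.7

The red circle moved from (7.2, 5.9) to (6.3, 2.3), a distance of √(0.9² + 3.6²) ≈ 3.7.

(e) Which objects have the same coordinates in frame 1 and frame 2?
the cyan hexagon, the brown square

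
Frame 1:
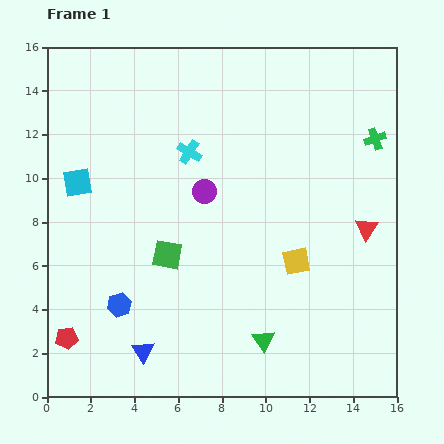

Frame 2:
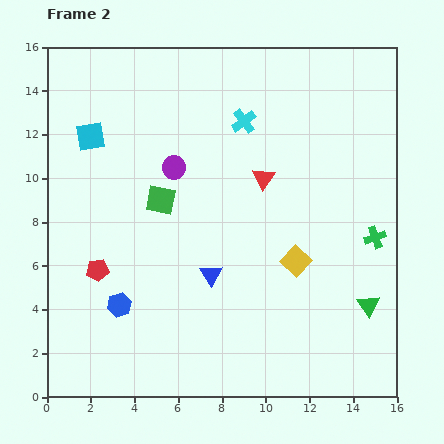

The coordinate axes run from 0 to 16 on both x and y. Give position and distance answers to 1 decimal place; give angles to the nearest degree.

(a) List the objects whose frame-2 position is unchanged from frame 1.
the blue hexagon, the yellow square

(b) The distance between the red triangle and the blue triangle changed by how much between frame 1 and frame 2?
-6.6

Distance in frame 1: 11.6. Distance in frame 2: 5.0.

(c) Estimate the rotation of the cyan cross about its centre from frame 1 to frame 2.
22° clockwise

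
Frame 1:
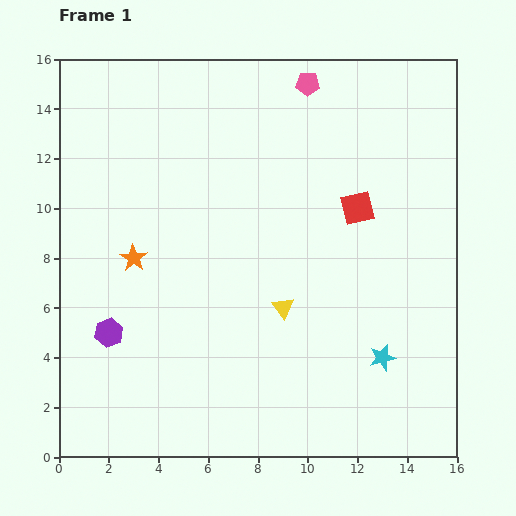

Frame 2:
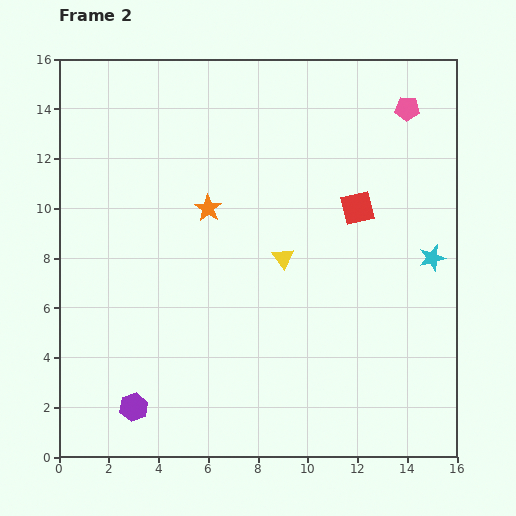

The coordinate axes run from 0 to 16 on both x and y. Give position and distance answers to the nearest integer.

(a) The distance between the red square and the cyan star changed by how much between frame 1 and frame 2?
-2

Distance in frame 1: 6. Distance in frame 2: 4.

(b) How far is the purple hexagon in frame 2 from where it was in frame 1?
3

The purple hexagon moved from (2, 5) to (3, 2), a distance of √(1² + 3²) ≈ 3.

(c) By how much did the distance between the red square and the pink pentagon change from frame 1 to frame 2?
-1

Distance in frame 1: 5. Distance in frame 2: 4.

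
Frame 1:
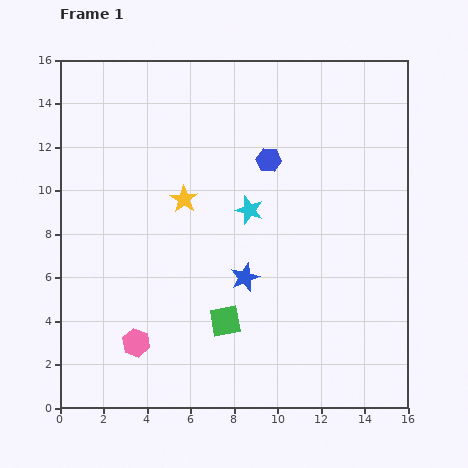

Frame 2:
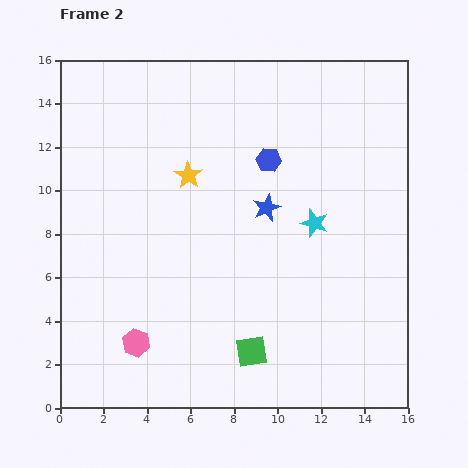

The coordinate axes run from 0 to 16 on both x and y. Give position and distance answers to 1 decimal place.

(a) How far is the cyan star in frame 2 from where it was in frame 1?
3.1

The cyan star moved from (8.7, 9.1) to (11.7, 8.5), a distance of √(3.0² + 0.6²) ≈ 3.1.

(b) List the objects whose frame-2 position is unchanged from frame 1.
the blue hexagon, the pink hexagon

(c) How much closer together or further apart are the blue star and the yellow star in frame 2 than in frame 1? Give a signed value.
-0.7

Distance in frame 1: 4.6. Distance in frame 2: 3.9.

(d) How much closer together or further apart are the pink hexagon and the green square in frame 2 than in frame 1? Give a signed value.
+1.1

Distance in frame 1: 4.2. Distance in frame 2: 5.3.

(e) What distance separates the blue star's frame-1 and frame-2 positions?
3.4

The blue star moved from (8.5, 6.0) to (9.5, 9.2), a distance of √(1.0² + 3.2²) ≈ 3.4.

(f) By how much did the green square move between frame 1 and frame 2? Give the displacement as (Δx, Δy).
(1.2, -1.4)

The green square was at (7.6, 4.0) in frame 1 and (8.8, 2.6) in frame 2.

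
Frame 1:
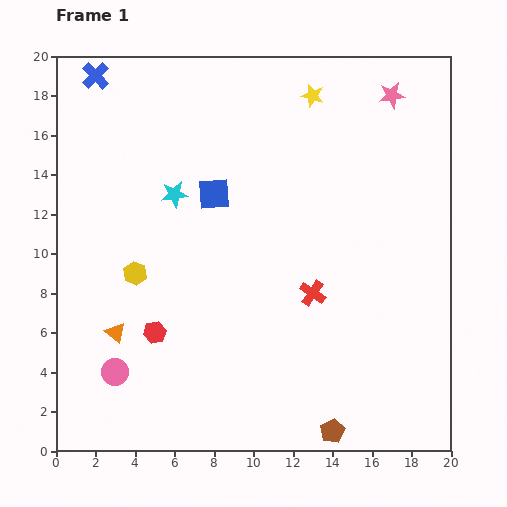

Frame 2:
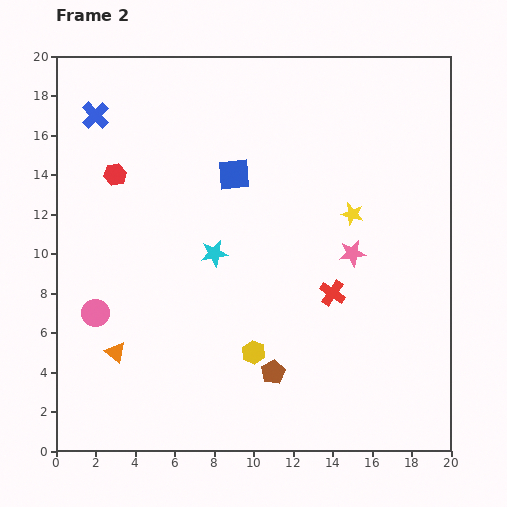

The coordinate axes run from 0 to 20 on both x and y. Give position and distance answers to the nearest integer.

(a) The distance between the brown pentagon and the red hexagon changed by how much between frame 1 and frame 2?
+3

Distance in frame 1: 10. Distance in frame 2: 13.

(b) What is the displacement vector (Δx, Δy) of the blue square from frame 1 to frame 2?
(1, 1)

The blue square was at (8, 13) in frame 1 and (9, 14) in frame 2.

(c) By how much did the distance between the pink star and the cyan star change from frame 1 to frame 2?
-5

Distance in frame 1: 12. Distance in frame 2: 7.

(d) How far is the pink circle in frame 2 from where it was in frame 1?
3

The pink circle moved from (3, 4) to (2, 7), a distance of √(1² + 3²) ≈ 3.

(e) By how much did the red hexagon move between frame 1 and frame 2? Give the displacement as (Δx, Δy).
(-2, 8)

The red hexagon was at (5, 6) in frame 1 and (3, 14) in frame 2.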